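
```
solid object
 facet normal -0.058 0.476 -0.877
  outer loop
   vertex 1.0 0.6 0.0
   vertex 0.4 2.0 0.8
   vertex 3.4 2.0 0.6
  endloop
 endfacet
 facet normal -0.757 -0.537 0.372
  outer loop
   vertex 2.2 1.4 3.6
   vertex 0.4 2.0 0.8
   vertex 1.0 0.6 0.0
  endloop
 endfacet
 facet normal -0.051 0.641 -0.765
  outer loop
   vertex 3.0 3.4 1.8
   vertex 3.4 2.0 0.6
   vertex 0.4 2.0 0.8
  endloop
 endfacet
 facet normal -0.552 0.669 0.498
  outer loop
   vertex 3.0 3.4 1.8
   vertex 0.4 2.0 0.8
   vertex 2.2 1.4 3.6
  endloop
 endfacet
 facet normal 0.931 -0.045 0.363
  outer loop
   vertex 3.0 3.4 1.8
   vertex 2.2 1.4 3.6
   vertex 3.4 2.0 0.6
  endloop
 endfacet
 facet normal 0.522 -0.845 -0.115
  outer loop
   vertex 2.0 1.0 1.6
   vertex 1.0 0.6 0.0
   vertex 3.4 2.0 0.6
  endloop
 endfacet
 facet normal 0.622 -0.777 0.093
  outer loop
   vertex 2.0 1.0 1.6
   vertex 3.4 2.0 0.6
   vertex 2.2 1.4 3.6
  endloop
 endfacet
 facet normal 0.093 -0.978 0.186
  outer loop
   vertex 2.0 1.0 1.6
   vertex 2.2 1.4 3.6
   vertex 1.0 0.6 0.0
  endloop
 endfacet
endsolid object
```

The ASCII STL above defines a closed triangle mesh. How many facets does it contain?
8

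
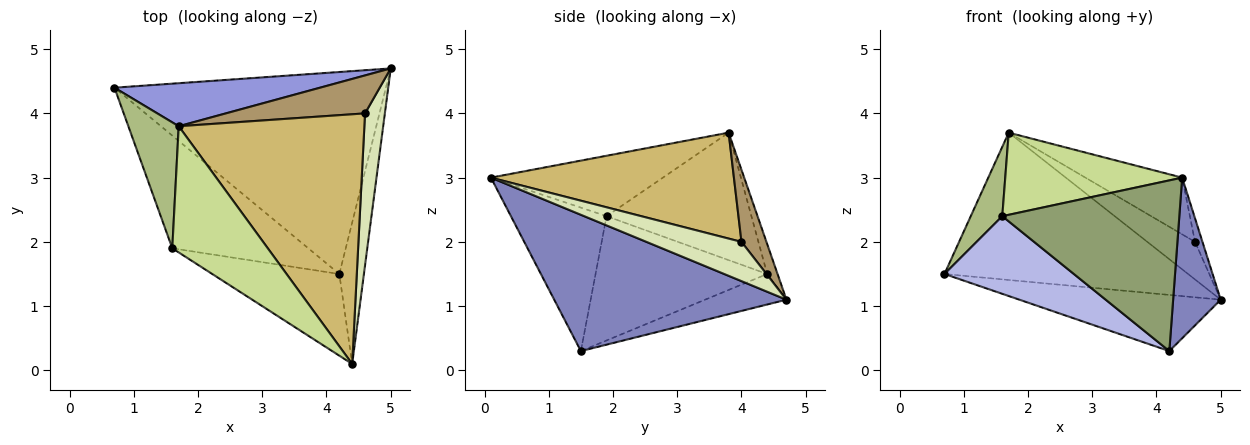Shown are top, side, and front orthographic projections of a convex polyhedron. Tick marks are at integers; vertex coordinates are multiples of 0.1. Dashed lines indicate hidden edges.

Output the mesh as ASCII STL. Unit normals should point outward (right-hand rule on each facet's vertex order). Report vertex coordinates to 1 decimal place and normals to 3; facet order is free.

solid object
 facet normal -0.108 0.266 -0.958
  outer loop
   vertex 4.2 1.5 0.3
   vertex 0.7 4.4 1.5
   vertex 5.0 4.7 1.1
  endloop
 endfacet
 facet normal 0.965 -0.198 -0.174
  outer loop
   vertex 4.2 1.5 0.3
   vertex 5.0 4.7 1.1
   vertex 4.4 0.1 3.0
  endloop
 endfacet
 facet normal -0.041 0.959 0.280
  outer loop
   vertex 1.7 3.8 3.7
   vertex 5.0 4.7 1.1
   vertex 0.7 4.4 1.5
  endloop
 endfacet
 facet normal -0.601 -0.453 -0.658
  outer loop
   vertex 1.6 1.9 2.4
   vertex 0.7 4.4 1.5
   vertex 4.2 1.5 0.3
  endloop
 endfacet
 facet normal -0.438 -0.811 -0.388
  outer loop
   vertex 1.6 1.9 2.4
   vertex 4.2 1.5 0.3
   vertex 4.4 0.1 3.0
  endloop
 endfacet
 facet normal -0.912 -0.198 0.360
  outer loop
   vertex 1.6 1.9 2.4
   vertex 1.7 3.8 3.7
   vertex 0.7 4.4 1.5
  endloop
 endfacet
 facet normal -0.468 -0.482 0.740
  outer loop
   vertex 1.6 1.9 2.4
   vertex 4.4 0.1 3.0
   vertex 1.7 3.8 3.7
  endloop
 endfacet
 facet normal 0.890 0.070 0.450
  outer loop
   vertex 4.6 4.0 2.0
   vertex 4.4 0.1 3.0
   vertex 5.0 4.7 1.1
  endloop
 endfacet
 facet normal 0.345 0.660 0.667
  outer loop
   vertex 4.6 4.0 2.0
   vertex 5.0 4.7 1.1
   vertex 1.7 3.8 3.7
  endloop
 endfacet
 facet normal 0.486 0.194 0.852
  outer loop
   vertex 4.6 4.0 2.0
   vertex 1.7 3.8 3.7
   vertex 4.4 0.1 3.0
  endloop
 endfacet
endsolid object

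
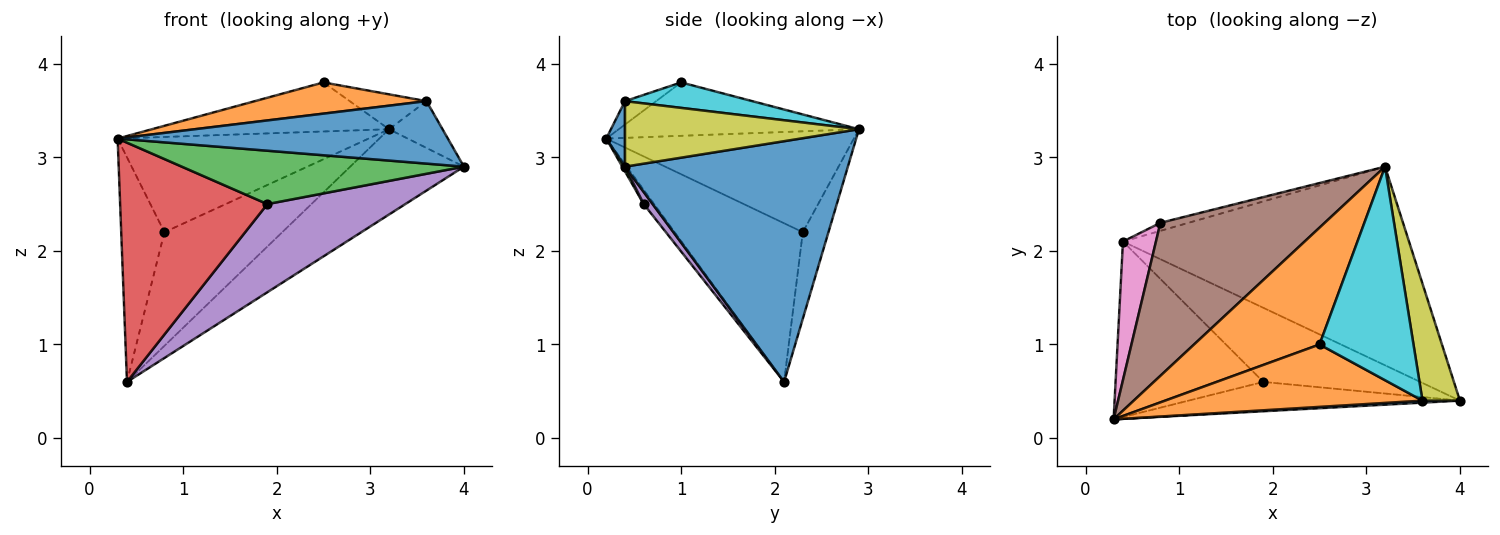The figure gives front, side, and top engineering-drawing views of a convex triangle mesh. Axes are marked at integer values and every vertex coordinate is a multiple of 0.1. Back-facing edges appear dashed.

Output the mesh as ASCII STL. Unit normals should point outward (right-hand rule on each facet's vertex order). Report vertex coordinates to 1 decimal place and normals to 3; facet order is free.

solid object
 facet normal 0.612 0.312 -0.727
  outer loop
   vertex 0.4 2.1 0.6
   vertex 3.2 2.9 3.3
   vertex 4.0 0.4 2.9
  endloop
 endfacet
 facet normal -0.365 0.360 0.858
  outer loop
   vertex 2.5 1.0 3.8
   vertex 3.2 2.9 3.3
   vertex 0.3 0.2 3.2
  endloop
 endfacet
 facet normal 0.008 -0.876 -0.482
  outer loop
   vertex 1.9 0.6 2.5
   vertex 4.0 0.4 2.9
   vertex 0.3 0.2 3.2
  endloop
 endfacet
 facet normal -0.057 -0.805 -0.590
  outer loop
   vertex 1.9 0.6 2.5
   vertex 0.3 0.2 3.2
   vertex 0.4 2.1 0.6
  endloop
 endfacet
 facet normal 0.050 -0.764 -0.643
  outer loop
   vertex 1.9 0.6 2.5
   vertex 0.4 2.1 0.6
   vertex 4.0 0.4 2.9
  endloop
 endfacet
 facet normal -0.462 0.469 0.753
  outer loop
   vertex 0.8 2.3 2.2
   vertex 0.3 0.2 3.2
   vertex 3.2 2.9 3.3
  endloop
 endfacet
 facet normal -0.930 0.313 0.193
  outer loop
   vertex 0.8 2.3 2.2
   vertex 0.4 2.1 0.6
   vertex 0.3 0.2 3.2
  endloop
 endfacet
 facet normal -0.212 0.975 -0.069
  outer loop
   vertex 0.8 2.3 2.2
   vertex 3.2 2.9 3.3
   vertex 0.4 2.1 0.6
  endloop
 endfacet
 facet normal 0.852 0.195 0.487
  outer loop
   vertex 3.6 0.4 3.6
   vertex 4.0 0.4 2.9
   vertex 3.2 2.9 3.3
  endloop
 endfacet
 facet normal 0.258 0.156 0.953
  outer loop
   vertex 3.6 0.4 3.6
   vertex 3.2 2.9 3.3
   vertex 2.5 1.0 3.8
  endloop
 endfacet
 facet normal 0.057 -0.998 0.032
  outer loop
   vertex 3.6 0.4 3.6
   vertex 0.3 0.2 3.2
   vertex 4.0 0.4 2.9
  endloop
 endfacet
 facet normal -0.081 -0.446 0.891
  outer loop
   vertex 3.6 0.4 3.6
   vertex 2.5 1.0 3.8
   vertex 0.3 0.2 3.2
  endloop
 endfacet
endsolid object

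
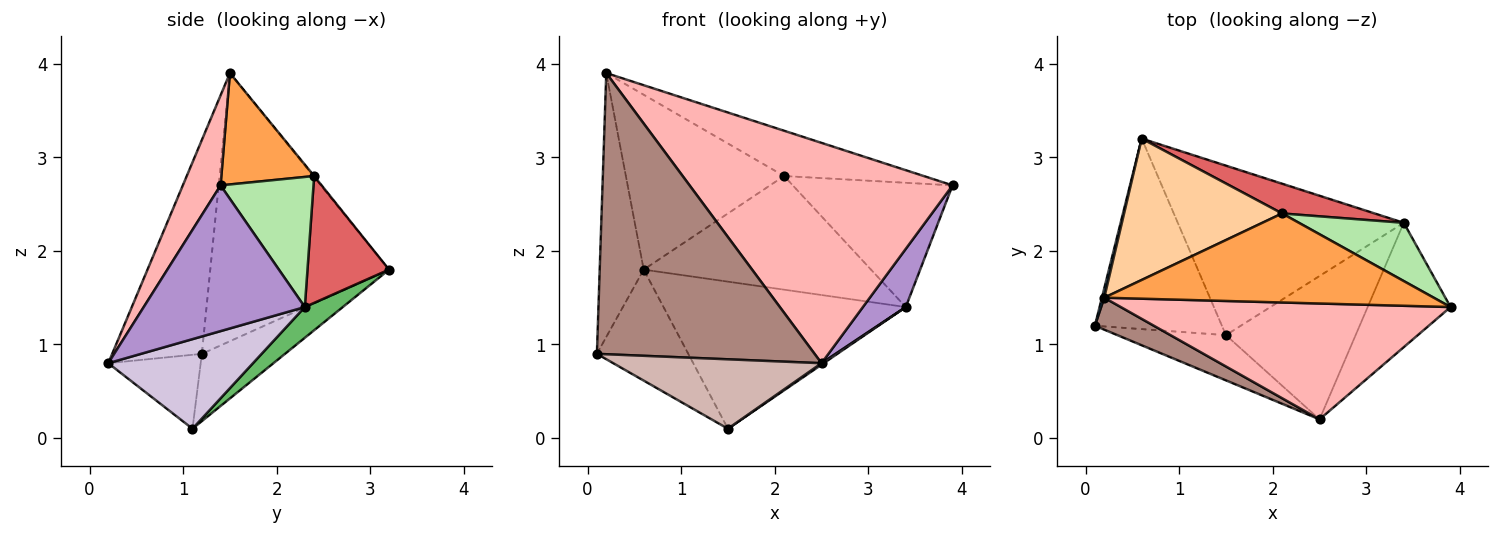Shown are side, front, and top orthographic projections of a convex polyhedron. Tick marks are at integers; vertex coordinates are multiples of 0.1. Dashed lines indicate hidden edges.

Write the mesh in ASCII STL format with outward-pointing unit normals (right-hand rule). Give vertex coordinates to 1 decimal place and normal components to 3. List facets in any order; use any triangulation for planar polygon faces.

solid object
 facet normal -0.971 0.239 0.008
  outer loop
   vertex 0.2 1.5 3.9
   vertex 0.6 3.2 1.8
   vertex 0.1 1.2 0.9
  endloop
 endfacet
 facet normal -0.416 0.458 -0.786
  outer loop
   vertex 1.5 1.1 0.1
   vertex 0.1 1.2 0.9
   vertex 0.6 3.2 1.8
  endloop
 endfacet
 facet normal 0.289 0.434 0.853
  outer loop
   vertex 2.1 2.4 2.8
   vertex 0.2 1.5 3.9
   vertex 3.9 1.4 2.7
  endloop
 endfacet
 facet normal -0.004 0.778 0.629
  outer loop
   vertex 2.1 2.4 2.8
   vertex 0.6 3.2 1.8
   vertex 0.2 1.5 3.9
  endloop
 endfacet
 facet normal 0.102 0.652 -0.751
  outer loop
   vertex 3.4 2.3 1.4
   vertex 1.5 1.1 0.1
   vertex 0.6 3.2 1.8
  endloop
 endfacet
 facet normal 0.466 0.801 0.375
  outer loop
   vertex 3.4 2.3 1.4
   vertex 2.1 2.4 2.8
   vertex 3.9 1.4 2.7
  endloop
 endfacet
 facet normal 0.328 0.914 0.239
  outer loop
   vertex 3.4 2.3 1.4
   vertex 0.6 3.2 1.8
   vertex 2.1 2.4 2.8
  endloop
 endfacet
 facet normal 0.126 -0.878 0.462
  outer loop
   vertex 2.5 0.2 0.8
   vertex 3.9 1.4 2.7
   vertex 0.2 1.5 3.9
  endloop
 endfacet
 facet normal 0.847 -0.225 -0.482
  outer loop
   vertex 2.5 0.2 0.8
   vertex 3.4 2.3 1.4
   vertex 3.9 1.4 2.7
  endloop
 endfacet
 facet normal 0.568 -0.008 -0.823
  outer loop
   vertex 2.5 0.2 0.8
   vertex 1.5 1.1 0.1
   vertex 3.4 2.3 1.4
  endloop
 endfacet
 facet normal -0.379 -0.920 0.105
  outer loop
   vertex 2.5 0.2 0.8
   vertex 0.2 1.5 3.9
   vertex 0.1 1.2 0.9
  endloop
 endfacet
 facet normal -0.349 -0.785 -0.512
  outer loop
   vertex 2.5 0.2 0.8
   vertex 0.1 1.2 0.9
   vertex 1.5 1.1 0.1
  endloop
 endfacet
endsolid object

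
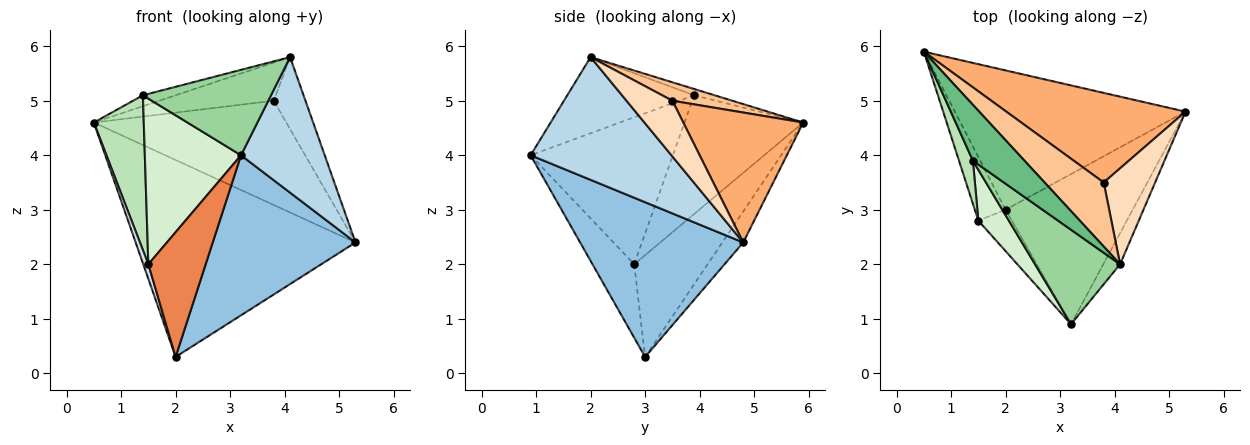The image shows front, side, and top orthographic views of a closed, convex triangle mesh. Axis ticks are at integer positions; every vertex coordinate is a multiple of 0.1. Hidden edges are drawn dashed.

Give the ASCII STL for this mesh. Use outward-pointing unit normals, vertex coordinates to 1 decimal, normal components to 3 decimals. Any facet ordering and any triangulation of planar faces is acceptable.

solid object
 facet normal -0.077 0.814 -0.576
  outer loop
   vertex 2.0 3.0 0.3
   vertex 0.5 5.9 4.6
   vertex 5.3 4.8 2.4
  endloop
 endfacet
 facet normal 0.640 -0.560 -0.526
  outer loop
   vertex 2.0 3.0 0.3
   vertex 5.3 4.8 2.4
   vertex 3.2 0.9 4.0
  endloop
 endfacet
 facet normal 0.854 -0.508 -0.117
  outer loop
   vertex 4.1 2.0 5.8
   vertex 3.2 0.9 4.0
   vertex 5.3 4.8 2.4
  endloop
 endfacet
 facet normal -0.955 -0.066 -0.289
  outer loop
   vertex 1.5 2.8 2.0
   vertex 0.5 5.9 4.6
   vertex 2.0 3.0 0.3
  endloop
 endfacet
 facet normal -0.568 -0.781 -0.259
  outer loop
   vertex 1.5 2.8 2.0
   vertex 2.0 3.0 0.3
   vertex 3.2 0.9 4.0
  endloop
 endfacet
 facet normal 0.427 0.686 0.589
  outer loop
   vertex 3.8 3.5 5.0
   vertex 5.3 4.8 2.4
   vertex 0.5 5.9 4.6
  endloop
 endfacet
 facet normal 0.259 0.494 0.830
  outer loop
   vertex 3.8 3.5 5.0
   vertex 0.5 5.9 4.6
   vertex 4.1 2.0 5.8
  endloop
 endfacet
 facet normal 0.655 0.453 0.605
  outer loop
   vertex 3.8 3.5 5.0
   vertex 4.1 2.0 5.8
   vertex 5.3 4.8 2.4
  endloop
 endfacet
 facet normal -0.119 0.190 0.975
  outer loop
   vertex 1.4 3.9 5.1
   vertex 4.1 2.0 5.8
   vertex 0.5 5.9 4.6
  endloop
 endfacet
 facet normal -0.553 -0.559 0.618
  outer loop
   vertex 1.4 3.9 5.1
   vertex 3.2 0.9 4.0
   vertex 4.1 2.0 5.8
  endloop
 endfacet
 facet normal -0.916 -0.386 0.107
  outer loop
   vertex 1.4 3.9 5.1
   vertex 0.5 5.9 4.6
   vertex 1.5 2.8 2.0
  endloop
 endfacet
 facet normal -0.816 -0.552 0.170
  outer loop
   vertex 1.4 3.9 5.1
   vertex 1.5 2.8 2.0
   vertex 3.2 0.9 4.0
  endloop
 endfacet
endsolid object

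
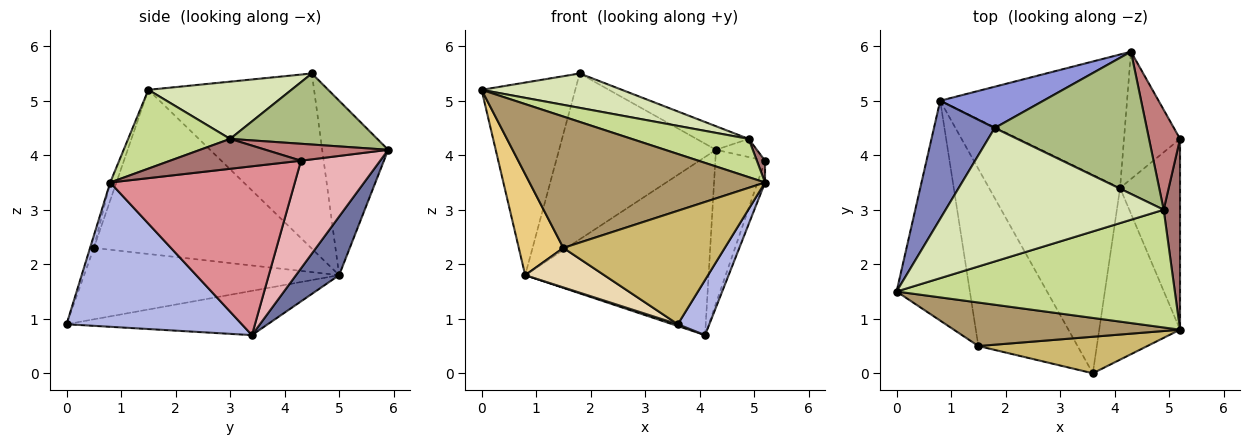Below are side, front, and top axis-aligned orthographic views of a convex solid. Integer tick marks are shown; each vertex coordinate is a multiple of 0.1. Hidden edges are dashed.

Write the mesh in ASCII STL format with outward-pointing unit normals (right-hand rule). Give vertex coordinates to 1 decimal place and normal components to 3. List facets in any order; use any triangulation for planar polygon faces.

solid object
 facet normal 0.185 0.787 -0.589
  outer loop
   vertex 0.8 5.0 1.8
   vertex 4.3 5.9 4.1
   vertex 4.1 3.4 0.7
  endloop
 endfacet
 facet normal -0.833 0.471 0.289
  outer loop
   vertex 1.8 4.5 5.5
   vertex 0.8 5.0 1.8
   vertex 0.0 1.5 5.2
  endloop
 endfacet
 facet normal -0.378 0.898 0.224
  outer loop
   vertex 1.8 4.5 5.5
   vertex 4.3 5.9 4.1
   vertex 0.8 5.0 1.8
  endloop
 endfacet
 facet normal 0.862 -0.155 -0.483
  outer loop
   vertex 3.6 0.0 0.9
   vertex 4.1 3.4 0.7
   vertex 5.2 0.8 3.5
  endloop
 endfacet
 facet normal -0.320 -0.009 -0.947
  outer loop
   vertex 3.6 0.0 0.9
   vertex 0.8 5.0 1.8
   vertex 4.1 3.4 0.7
  endloop
 endfacet
 facet normal 0.419 0.148 0.896
  outer loop
   vertex 4.9 3.0 4.3
   vertex 4.3 5.9 4.1
   vertex 1.8 4.5 5.5
  endloop
 endfacet
 facet normal 0.260 -0.298 0.918
  outer loop
   vertex 4.9 3.0 4.3
   vertex 0.0 1.5 5.2
   vertex 5.2 0.8 3.5
  endloop
 endfacet
 facet normal 0.246 -0.242 0.939
  outer loop
   vertex 4.9 3.0 4.3
   vertex 1.8 4.5 5.5
   vertex 0.0 1.5 5.2
  endloop
 endfacet
 facet normal -0.025 -0.949 0.314
  outer loop
   vertex 1.5 0.5 2.3
   vertex 5.2 0.8 3.5
   vertex 0.0 1.5 5.2
  endloop
 endfacet
 facet normal -0.022 -0.952 0.306
  outer loop
   vertex 1.5 0.5 2.3
   vertex 3.6 0.0 0.9
   vertex 5.2 0.8 3.5
  endloop
 endfacet
 facet normal -0.898 -0.184 -0.401
  outer loop
   vertex 1.5 0.5 2.3
   vertex 0.0 1.5 5.2
   vertex 0.8 5.0 1.8
  endloop
 endfacet
 facet normal -0.575 -0.178 -0.799
  outer loop
   vertex 1.5 0.5 2.3
   vertex 0.8 5.0 1.8
   vertex 3.6 0.0 0.9
  endloop
 endfacet
 facet normal 0.876 -0.055 0.479
  outer loop
   vertex 5.2 4.3 3.9
   vertex 4.9 3.0 4.3
   vertex 5.2 0.8 3.5
  endloop
 endfacet
 facet normal 0.473 0.158 0.867
  outer loop
   vertex 5.2 4.3 3.9
   vertex 4.3 5.9 4.1
   vertex 4.9 3.0 4.3
  endloop
 endfacet
 facet normal 0.942 0.038 -0.334
  outer loop
   vertex 5.2 4.3 3.9
   vertex 5.2 0.8 3.5
   vertex 4.1 3.4 0.7
  endloop
 endfacet
 facet normal 0.775 0.486 -0.403
  outer loop
   vertex 5.2 4.3 3.9
   vertex 4.1 3.4 0.7
   vertex 4.3 5.9 4.1
  endloop
 endfacet
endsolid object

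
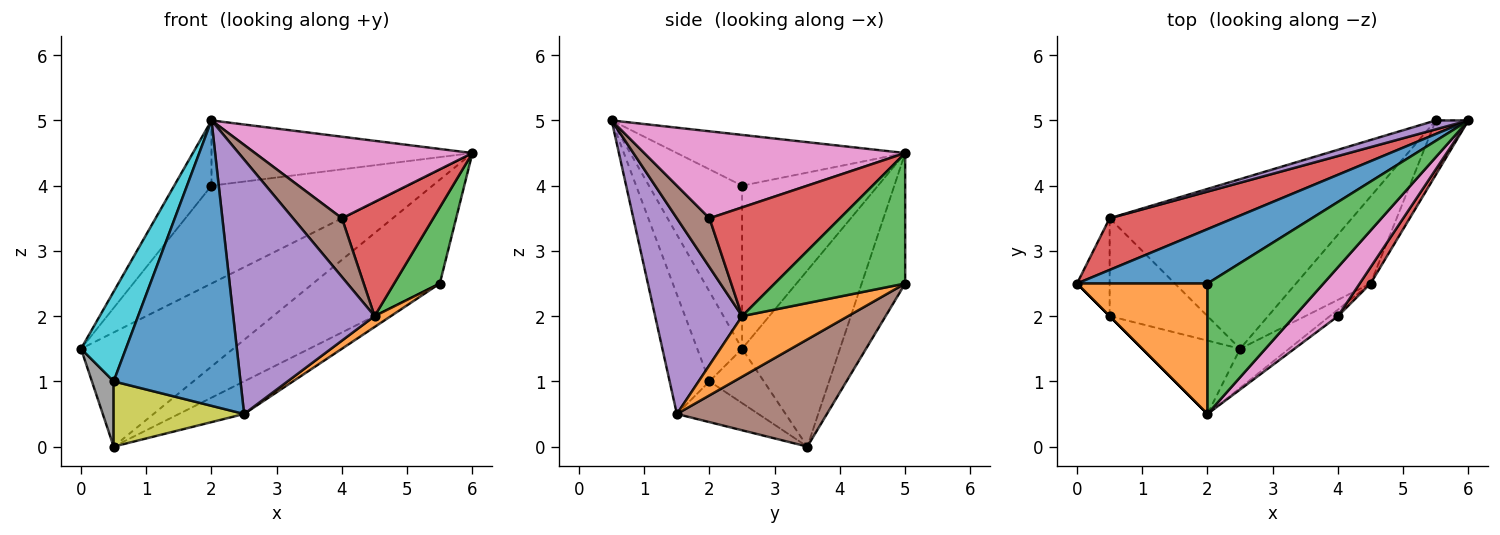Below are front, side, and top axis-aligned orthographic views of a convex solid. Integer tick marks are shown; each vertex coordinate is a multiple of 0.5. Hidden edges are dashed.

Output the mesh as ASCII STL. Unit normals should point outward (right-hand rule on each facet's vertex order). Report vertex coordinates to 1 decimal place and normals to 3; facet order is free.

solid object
 facet normal -0.519 0.747 0.415
  outer loop
   vertex 2.0 2.5 4.0
   vertex 6.0 5.0 4.5
   vertex 0.0 2.5 1.5
  endloop
 endfacet
 facet normal -0.745 0.298 0.596
  outer loop
   vertex 2.0 2.5 4.0
   vertex 0.0 2.5 1.5
   vertex 2.0 0.5 5.0
  endloop
 endfacet
 facet normal -0.364 0.416 0.833
  outer loop
   vertex 2.0 2.5 4.0
   vertex 2.0 0.5 5.0
   vertex 6.0 5.0 4.5
  endloop
 endfacet
 facet normal -0.505 0.786 0.356
  outer loop
   vertex 0.5 3.5 0.0
   vertex 0.0 2.5 1.5
   vertex 6.0 5.0 4.5
  endloop
 endfacet
 facet normal -0.323 0.943 0.081
  outer loop
   vertex 0.5 3.5 0.0
   vertex 6.0 5.0 4.5
   vertex 5.5 5.0 2.5
  endloop
 endfacet
 facet normal 0.398 0.173 -0.901
  outer loop
   vertex 0.5 3.5 0.0
   vertex 5.5 5.0 2.5
   vertex 2.5 1.5 0.5
  endloop
 endfacet
 facet normal 0.717 -0.598 0.359
  outer loop
   vertex 4.0 2.0 3.5
   vertex 6.0 5.0 4.5
   vertex 2.0 0.5 5.0
  endloop
 endfacet
 facet normal -0.811 -0.324 -0.487
  outer loop
   vertex 0.5 2.0 1.0
   vertex 0.0 2.5 1.5
   vertex 0.5 3.5 0.0
  endloop
 endfacet
 facet normal -0.328 -0.524 -0.786
  outer loop
   vertex 0.5 2.0 1.0
   vertex 0.5 3.5 0.0
   vertex 2.5 1.5 0.5
  endloop
 endfacet
 facet normal -0.707 -0.707 0.000
  outer loop
   vertex 0.5 2.0 1.0
   vertex 2.0 0.5 5.0
   vertex 0.0 2.5 1.5
  endloop
 endfacet
 facet normal -0.291 -0.927 -0.238
  outer loop
   vertex 0.5 2.0 1.0
   vertex 2.5 1.5 0.5
   vertex 2.0 0.5 5.0
  endloop
 endfacet
 facet normal 0.628 -0.097 -0.772
  outer loop
   vertex 4.5 2.5 2.0
   vertex 2.5 1.5 0.5
   vertex 5.5 5.0 2.5
  endloop
 endfacet
 facet normal 0.919 -0.322 -0.230
  outer loop
   vertex 4.5 2.5 2.0
   vertex 5.5 5.0 2.5
   vertex 6.0 5.0 4.5
  endloop
 endfacet
 facet normal 0.816 -0.572 0.082
  outer loop
   vertex 4.5 2.5 2.0
   vertex 6.0 5.0 4.5
   vertex 4.0 2.0 3.5
  endloop
 endfacet
 facet normal 0.520 -0.844 -0.130
  outer loop
   vertex 4.5 2.5 2.0
   vertex 2.0 0.5 5.0
   vertex 2.5 1.5 0.5
  endloop
 endfacet
 facet normal 0.552 -0.829 -0.092
  outer loop
   vertex 4.5 2.5 2.0
   vertex 4.0 2.0 3.5
   vertex 2.0 0.5 5.0
  endloop
 endfacet
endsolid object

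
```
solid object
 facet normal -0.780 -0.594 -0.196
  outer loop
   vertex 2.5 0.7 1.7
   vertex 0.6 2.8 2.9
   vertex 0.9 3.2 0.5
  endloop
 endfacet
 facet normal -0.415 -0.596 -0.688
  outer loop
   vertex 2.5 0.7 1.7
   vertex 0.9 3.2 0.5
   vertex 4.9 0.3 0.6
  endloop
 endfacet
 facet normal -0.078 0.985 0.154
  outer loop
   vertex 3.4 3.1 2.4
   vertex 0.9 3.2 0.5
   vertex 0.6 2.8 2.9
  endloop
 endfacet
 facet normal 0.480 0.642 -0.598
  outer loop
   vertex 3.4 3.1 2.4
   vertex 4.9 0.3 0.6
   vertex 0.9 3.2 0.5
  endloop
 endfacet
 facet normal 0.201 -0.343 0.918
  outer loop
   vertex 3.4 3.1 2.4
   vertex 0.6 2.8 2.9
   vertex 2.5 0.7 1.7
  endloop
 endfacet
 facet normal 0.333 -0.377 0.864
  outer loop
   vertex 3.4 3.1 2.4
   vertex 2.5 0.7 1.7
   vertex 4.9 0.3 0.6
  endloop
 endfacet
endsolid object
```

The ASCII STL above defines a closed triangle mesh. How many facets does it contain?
6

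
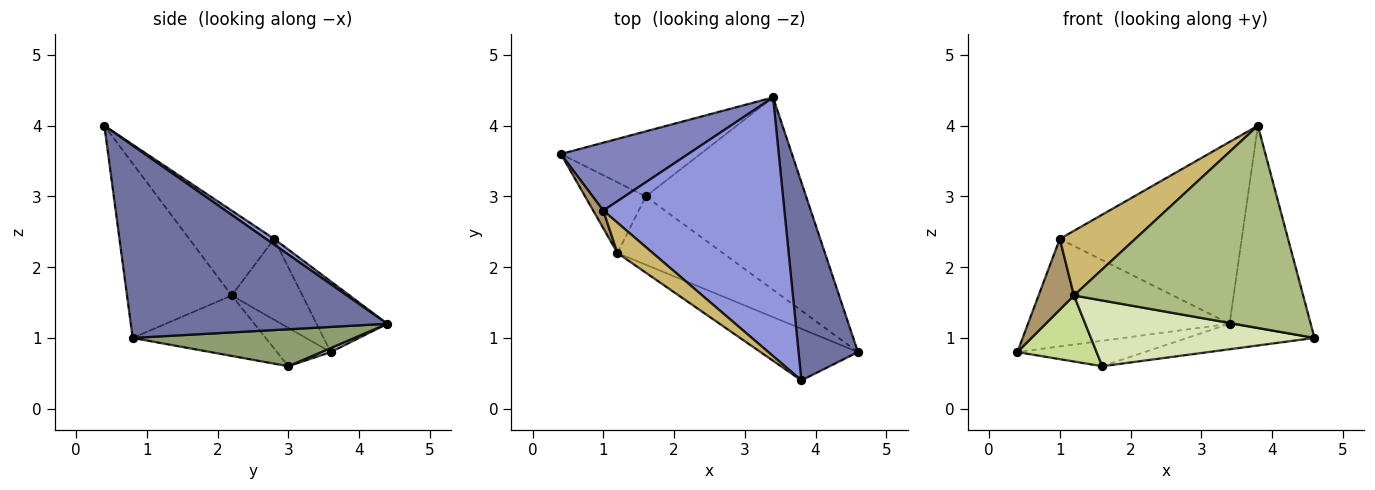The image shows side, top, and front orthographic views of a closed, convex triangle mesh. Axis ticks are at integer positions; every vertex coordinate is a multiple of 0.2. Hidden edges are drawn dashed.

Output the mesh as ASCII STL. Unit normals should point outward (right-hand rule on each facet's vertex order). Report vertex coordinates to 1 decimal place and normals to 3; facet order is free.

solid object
 facet normal 0.915 0.289 0.282
  outer loop
   vertex 3.8 0.4 4.0
   vertex 4.6 0.8 1.0
   vertex 3.4 4.4 1.2
  endloop
 endfacet
 facet normal -0.284 0.811 0.512
  outer loop
   vertex 1.0 2.8 2.4
   vertex 3.4 4.4 1.2
   vertex 0.4 3.6 0.8
  endloop
 endfacet
 facet normal 0.026 0.575 0.818
  outer loop
   vertex 1.0 2.8 2.4
   vertex 3.8 0.4 4.0
   vertex 3.4 4.4 1.2
  endloop
 endfacet
 facet normal 0.027 0.364 -0.931
  outer loop
   vertex 1.6 3.0 0.6
   vertex 0.4 3.6 0.8
   vertex 3.4 4.4 1.2
  endloop
 endfacet
 facet normal 0.223 0.128 -0.966
  outer loop
   vertex 1.6 3.0 0.6
   vertex 3.4 4.4 1.2
   vertex 4.6 0.8 1.0
  endloop
 endfacet
 facet normal -0.405 -0.886 -0.226
  outer loop
   vertex 1.2 2.2 1.6
   vertex 4.6 0.8 1.0
   vertex 3.8 0.4 4.0
  endloop
 endfacet
 facet normal -0.420 -0.619 -0.663
  outer loop
   vertex 1.2 2.2 1.6
   vertex 0.4 3.6 0.8
   vertex 1.6 3.0 0.6
  endloop
 endfacet
 facet normal -0.382 -0.641 -0.666
  outer loop
   vertex 1.2 2.2 1.6
   vertex 1.6 3.0 0.6
   vertex 4.6 0.8 1.0
  endloop
 endfacet
 facet normal -0.889 -0.444 0.111
  outer loop
   vertex 1.2 2.2 1.6
   vertex 1.0 2.8 2.4
   vertex 0.4 3.6 0.8
  endloop
 endfacet
 facet normal -0.714 -0.634 0.297
  outer loop
   vertex 1.2 2.2 1.6
   vertex 3.8 0.4 4.0
   vertex 1.0 2.8 2.4
  endloop
 endfacet
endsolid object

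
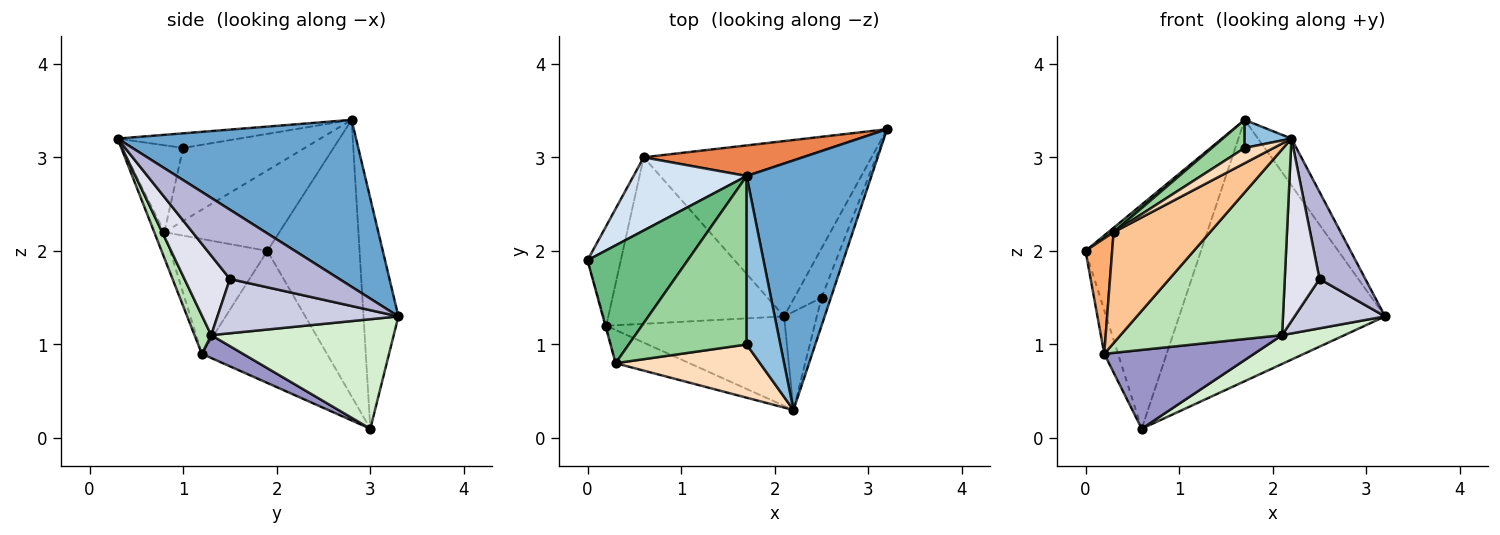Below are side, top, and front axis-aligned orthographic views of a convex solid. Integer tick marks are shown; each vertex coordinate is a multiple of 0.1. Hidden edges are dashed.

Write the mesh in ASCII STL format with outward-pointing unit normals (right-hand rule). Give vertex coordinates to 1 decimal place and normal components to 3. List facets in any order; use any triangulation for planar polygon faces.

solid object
 facet normal 0.796 0.112 0.595
  outer loop
   vertex 1.7 2.8 3.4
   vertex 2.2 0.3 3.2
   vertex 3.2 3.3 1.3
  endloop
 endfacet
 facet normal -0.393 -0.151 0.907
  outer loop
   vertex 1.7 1.0 3.1
   vertex 2.2 0.3 3.2
   vertex 1.7 2.8 3.4
  endloop
 endfacet
 facet normal -0.964 0.106 -0.243
  outer loop
   vertex 0.6 3.0 0.1
   vertex 0.2 1.2 0.9
   vertex 0.0 1.9 2.0
  endloop
 endfacet
 facet normal -0.605 0.757 0.247
  outer loop
   vertex 0.6 3.0 0.1
   vertex 0.0 1.9 2.0
   vertex 1.7 2.8 3.4
  endloop
 endfacet
 facet normal -0.166 0.979 0.115
  outer loop
   vertex 0.6 3.0 0.1
   vertex 1.7 2.8 3.4
   vertex 3.2 3.3 1.3
  endloop
 endfacet
 facet normal -0.964 -0.264 -0.007
  outer loop
   vertex 0.3 0.8 2.2
   vertex 0.0 1.9 2.0
   vertex 0.2 1.2 0.9
  endloop
 endfacet
 facet normal -0.101 -0.953 -0.286
  outer loop
   vertex 0.3 0.8 2.2
   vertex 0.2 1.2 0.9
   vertex 2.2 0.3 3.2
  endloop
 endfacet
 facet normal -0.501 -0.239 0.832
  outer loop
   vertex 0.3 0.8 2.2
   vertex 2.2 0.3 3.2
   vertex 1.7 1.0 3.1
  endloop
 endfacet
 facet normal -0.626 -0.029 0.779
  outer loop
   vertex 0.3 0.8 2.2
   vertex 1.7 2.8 3.4
   vertex 0.0 1.9 2.0
  endloop
 endfacet
 facet normal -0.521 -0.140 0.842
  outer loop
   vertex 0.3 0.8 2.2
   vertex 1.7 1.0 3.1
   vertex 1.7 2.8 3.4
  endloop
 endfacet
 facet normal 0.093 -0.897 -0.432
  outer loop
   vertex 2.1 1.3 1.1
   vertex 2.2 0.3 3.2
   vertex 0.2 1.2 0.9
  endloop
 endfacet
 facet normal 0.428 -0.146 -0.892
  outer loop
   vertex 2.1 1.3 1.1
   vertex 0.6 3.0 0.1
   vertex 3.2 3.3 1.3
  endloop
 endfacet
 facet normal 0.117 -0.425 -0.898
  outer loop
   vertex 2.1 1.3 1.1
   vertex 0.2 1.2 0.9
   vertex 0.6 3.0 0.1
  endloop
 endfacet
 facet normal 0.915 -0.383 -0.124
  outer loop
   vertex 2.5 1.5 1.7
   vertex 3.2 3.3 1.3
   vertex 2.2 0.3 3.2
  endloop
 endfacet
 facet normal 0.816 -0.408 -0.408
  outer loop
   vertex 2.5 1.5 1.7
   vertex 2.1 1.3 1.1
   vertex 3.2 3.3 1.3
  endloop
 endfacet
 facet normal 0.755 -0.577 -0.311
  outer loop
   vertex 2.5 1.5 1.7
   vertex 2.2 0.3 3.2
   vertex 2.1 1.3 1.1
  endloop
 endfacet
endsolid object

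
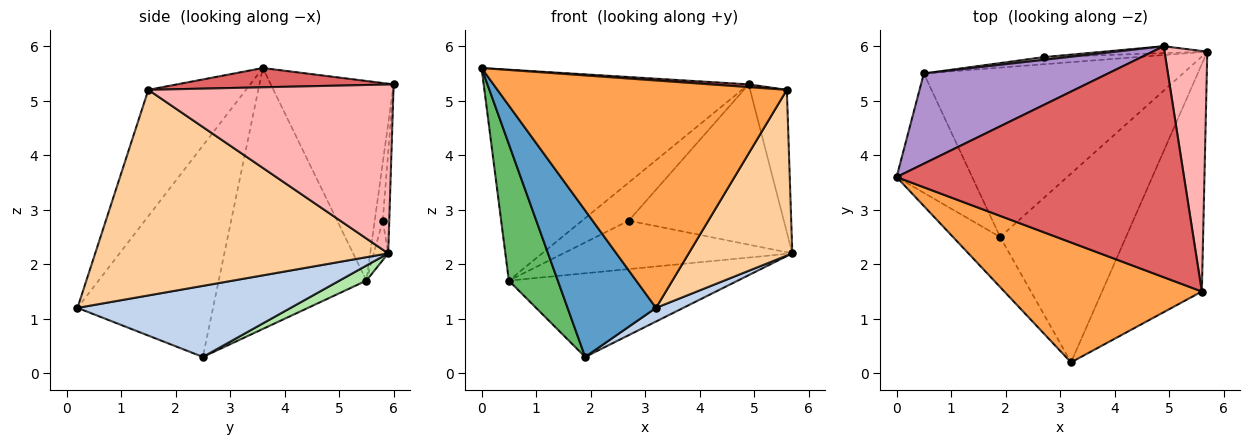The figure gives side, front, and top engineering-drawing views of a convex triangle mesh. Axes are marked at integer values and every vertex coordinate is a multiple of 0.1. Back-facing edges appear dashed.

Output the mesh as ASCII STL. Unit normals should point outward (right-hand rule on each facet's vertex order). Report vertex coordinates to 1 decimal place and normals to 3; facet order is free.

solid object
 facet normal -0.823 -0.537 -0.184
  outer loop
   vertex 1.9 2.5 0.3
   vertex 3.2 0.2 1.2
   vertex 0.0 3.6 5.6
  endloop
 endfacet
 facet normal 0.491 -0.063 -0.869
  outer loop
   vertex 1.9 2.5 0.3
   vertex 5.7 5.9 2.2
   vertex 3.2 0.2 1.2
  endloop
 endfacet
 facet normal -0.286 -0.848 0.447
  outer loop
   vertex 5.6 1.5 5.2
   vertex 0.0 3.6 5.6
   vertex 3.2 0.2 1.2
  endloop
 endfacet
 facet normal 0.857 -0.303 -0.416
  outer loop
   vertex 5.6 1.5 5.2
   vertex 3.2 0.2 1.2
   vertex 5.7 5.9 2.2
  endloop
 endfacet
 facet normal -0.915 -0.303 -0.265
  outer loop
   vertex 0.5 5.5 1.7
   vertex 1.9 2.5 0.3
   vertex 0.0 3.6 5.6
  endloop
 endfacet
 facet normal 0.052 0.442 -0.895
  outer loop
   vertex 0.5 5.5 1.7
   vertex 5.7 5.9 2.2
   vertex 1.9 2.5 0.3
  endloop
 endfacet
 facet normal 0.067 -0.012 0.998
  outer loop
   vertex 4.9 6.0 5.3
   vertex 0.0 3.6 5.6
   vertex 5.6 1.5 5.2
  endloop
 endfacet
 facet normal 0.959 0.144 0.243
  outer loop
   vertex 4.9 6.0 5.3
   vertex 5.6 1.5 5.2
   vertex 5.7 5.9 2.2
  endloop
 endfacet
 facet normal -0.392 0.846 0.362
  outer loop
   vertex 4.9 6.0 5.3
   vertex 0.5 5.5 1.7
   vertex 0.0 3.6 5.6
  endloop
 endfacet
 facet normal -0.062 0.987 -0.145
  outer loop
   vertex 2.7 5.8 2.8
   vertex 5.7 5.9 2.2
   vertex 0.5 5.5 1.7
  endloop
 endfacet
 facet normal -0.042 0.998 -0.043
  outer loop
   vertex 2.7 5.8 2.8
   vertex 4.9 6.0 5.3
   vertex 5.7 5.9 2.2
  endloop
 endfacet
 facet normal -0.169 0.983 0.070
  outer loop
   vertex 2.7 5.8 2.8
   vertex 0.5 5.5 1.7
   vertex 4.9 6.0 5.3
  endloop
 endfacet
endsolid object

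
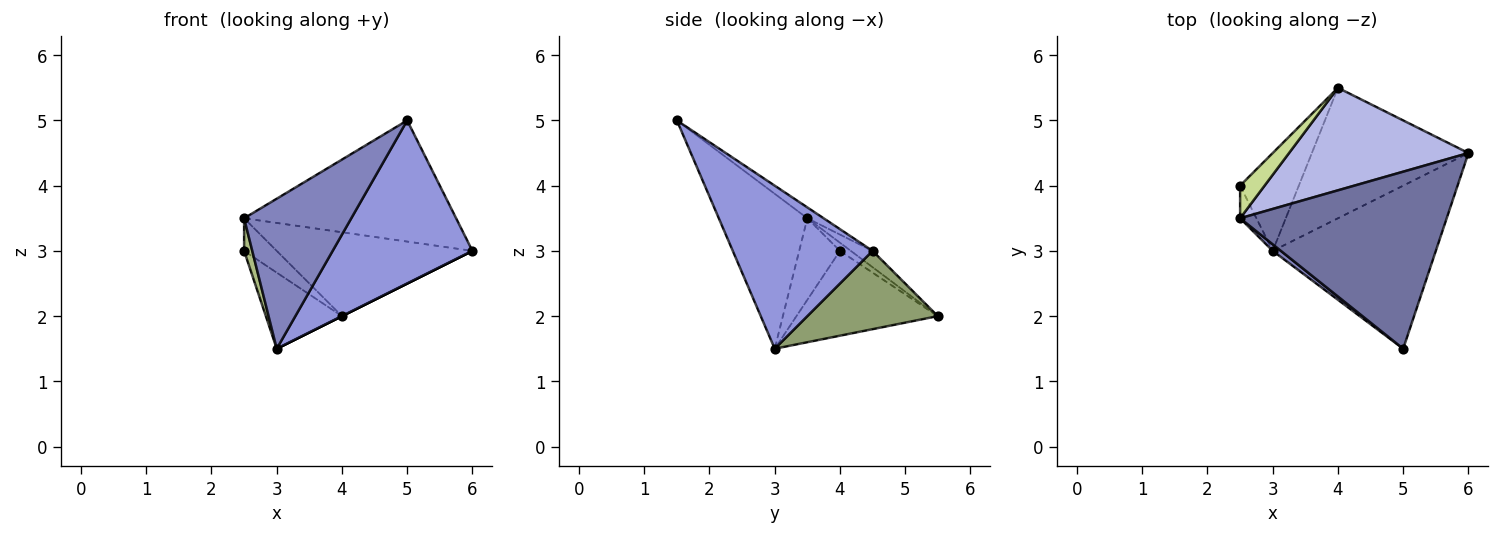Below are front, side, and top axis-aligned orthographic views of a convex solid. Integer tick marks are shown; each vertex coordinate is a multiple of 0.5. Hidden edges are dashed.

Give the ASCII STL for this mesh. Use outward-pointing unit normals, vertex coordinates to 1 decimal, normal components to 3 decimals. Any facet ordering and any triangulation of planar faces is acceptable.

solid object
 facet normal -0.043 0.564 0.825
  outer loop
   vertex 5.0 1.5 5.0
   vertex 6.0 4.5 3.0
   vertex 2.5 3.5 3.5
  endloop
 endfacet
 facet normal -0.637 -0.771 0.034
  outer loop
   vertex 3.0 3.0 1.5
   vertex 5.0 1.5 5.0
   vertex 2.5 3.5 3.5
  endloop
 endfacet
 facet normal 0.577 -0.577 -0.577
  outer loop
   vertex 3.0 3.0 1.5
   vertex 6.0 4.5 3.0
   vertex 5.0 1.5 5.0
  endloop
 endfacet
 facet normal -0.070 0.632 0.772
  outer loop
   vertex 4.0 5.5 2.0
   vertex 2.5 3.5 3.5
   vertex 6.0 4.5 3.0
  endloop
 endfacet
 facet normal 0.447 0.000 -0.894
  outer loop
   vertex 4.0 5.5 2.0
   vertex 6.0 4.5 3.0
   vertex 3.0 3.0 1.5
  endloop
 endfacet
 facet normal -0.962 -0.192 -0.192
  outer loop
   vertex 2.5 4.0 3.0
   vertex 3.0 3.0 1.5
   vertex 2.5 3.5 3.5
  endloop
 endfacet
 facet normal -0.229 0.688 0.688
  outer loop
   vertex 2.5 4.0 3.0
   vertex 2.5 3.5 3.5
   vertex 4.0 5.5 2.0
  endloop
 endfacet
 facet normal -0.752 0.405 -0.520
  outer loop
   vertex 2.5 4.0 3.0
   vertex 4.0 5.5 2.0
   vertex 3.0 3.0 1.5
  endloop
 endfacet
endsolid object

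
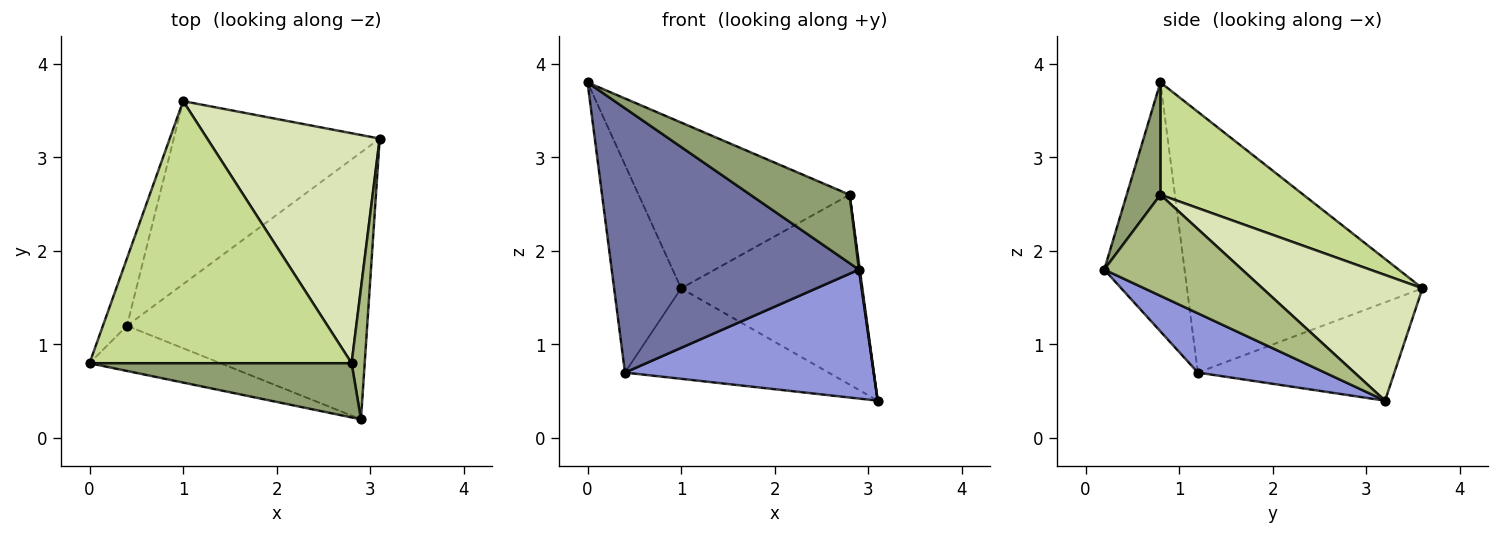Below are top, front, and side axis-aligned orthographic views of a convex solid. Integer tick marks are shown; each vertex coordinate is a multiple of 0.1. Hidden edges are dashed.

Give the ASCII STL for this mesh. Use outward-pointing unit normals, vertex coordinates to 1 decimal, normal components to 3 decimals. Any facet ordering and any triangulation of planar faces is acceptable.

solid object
 facet normal -0.305 -0.939 -0.160
  outer loop
   vertex 0.4 1.2 0.7
   vertex 2.9 0.2 1.8
   vertex 0.0 0.8 3.8
  endloop
 endfacet
 facet normal -0.958 0.273 -0.088
  outer loop
   vertex 0.4 1.2 0.7
   vertex 0.0 0.8 3.8
   vertex 1.0 3.6 1.6
  endloop
 endfacet
 facet normal 0.217 -0.425 -0.879
  outer loop
   vertex 0.4 1.2 0.7
   vertex 3.1 3.2 0.4
   vertex 2.9 0.2 1.8
  endloop
 endfacet
 facet normal -0.393 0.407 -0.824
  outer loop
   vertex 0.4 1.2 0.7
   vertex 1.0 3.6 1.6
   vertex 3.1 3.2 0.4
  endloop
 endfacet
 facet normal 0.257 -0.757 0.600
  outer loop
   vertex 2.8 0.8 2.6
   vertex 0.0 0.8 3.8
   vertex 2.9 0.2 1.8
  endloop
 endfacet
 facet normal 0.992 -0.006 0.129
  outer loop
   vertex 2.8 0.8 2.6
   vertex 2.9 0.2 1.8
   vertex 3.1 3.2 0.4
  endloop
 endfacet
 facet normal 0.341 0.503 0.795
  outer loop
   vertex 2.8 0.8 2.6
   vertex 1.0 3.6 1.6
   vertex 0.0 0.8 3.8
  endloop
 endfacet
 facet normal 0.490 0.555 0.672
  outer loop
   vertex 2.8 0.8 2.6
   vertex 3.1 3.2 0.4
   vertex 1.0 3.6 1.6
  endloop
 endfacet
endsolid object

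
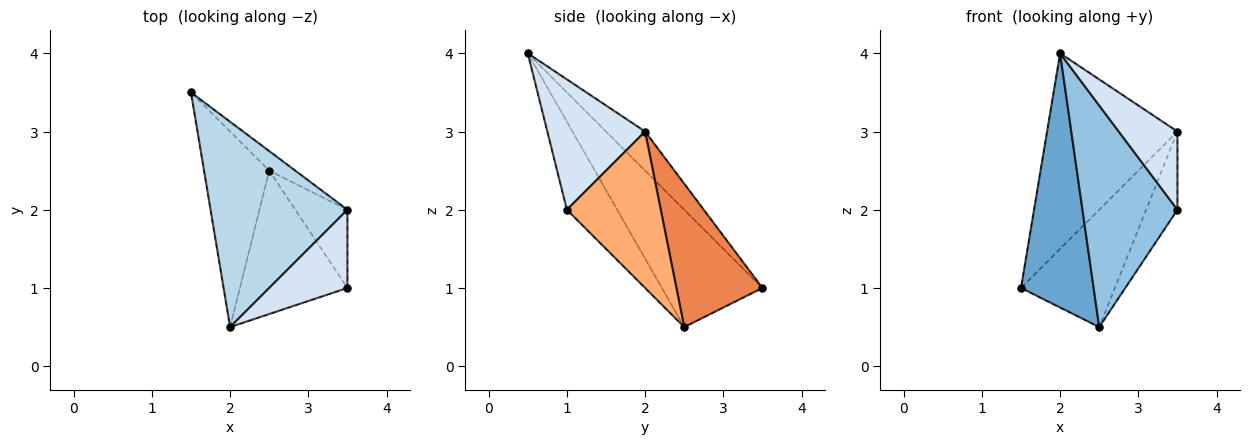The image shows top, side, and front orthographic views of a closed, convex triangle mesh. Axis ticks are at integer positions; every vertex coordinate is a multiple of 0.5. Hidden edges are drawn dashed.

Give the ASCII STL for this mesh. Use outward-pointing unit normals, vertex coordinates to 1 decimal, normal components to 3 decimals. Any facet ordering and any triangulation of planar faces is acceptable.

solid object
 facet normal -0.739 -0.534 -0.411
  outer loop
   vertex 2.5 2.5 0.5
   vertex 2.0 0.5 4.0
   vertex 1.5 3.5 1.0
  endloop
 endfacet
 facet normal -0.406 -0.767 -0.496
  outer loop
   vertex 2.5 2.5 0.5
   vertex 3.5 1.0 2.0
   vertex 2.0 0.5 4.0
  endloop
 endfacet
 facet normal -0.203 0.675 0.709
  outer loop
   vertex 3.5 2.0 3.0
   vertex 1.5 3.5 1.0
   vertex 2.0 0.5 4.0
  endloop
 endfacet
 facet normal 0.762 -0.457 0.457
  outer loop
   vertex 3.5 2.0 3.0
   vertex 2.0 0.5 4.0
   vertex 3.5 1.0 2.0
  endloop
 endfacet
 facet normal 0.671 0.732 -0.122
  outer loop
   vertex 3.5 2.0 3.0
   vertex 2.5 2.5 0.5
   vertex 1.5 3.5 1.0
  endloop
 endfacet
 facet normal 0.905 0.302 -0.302
  outer loop
   vertex 3.5 2.0 3.0
   vertex 3.5 1.0 2.0
   vertex 2.5 2.5 0.5
  endloop
 endfacet
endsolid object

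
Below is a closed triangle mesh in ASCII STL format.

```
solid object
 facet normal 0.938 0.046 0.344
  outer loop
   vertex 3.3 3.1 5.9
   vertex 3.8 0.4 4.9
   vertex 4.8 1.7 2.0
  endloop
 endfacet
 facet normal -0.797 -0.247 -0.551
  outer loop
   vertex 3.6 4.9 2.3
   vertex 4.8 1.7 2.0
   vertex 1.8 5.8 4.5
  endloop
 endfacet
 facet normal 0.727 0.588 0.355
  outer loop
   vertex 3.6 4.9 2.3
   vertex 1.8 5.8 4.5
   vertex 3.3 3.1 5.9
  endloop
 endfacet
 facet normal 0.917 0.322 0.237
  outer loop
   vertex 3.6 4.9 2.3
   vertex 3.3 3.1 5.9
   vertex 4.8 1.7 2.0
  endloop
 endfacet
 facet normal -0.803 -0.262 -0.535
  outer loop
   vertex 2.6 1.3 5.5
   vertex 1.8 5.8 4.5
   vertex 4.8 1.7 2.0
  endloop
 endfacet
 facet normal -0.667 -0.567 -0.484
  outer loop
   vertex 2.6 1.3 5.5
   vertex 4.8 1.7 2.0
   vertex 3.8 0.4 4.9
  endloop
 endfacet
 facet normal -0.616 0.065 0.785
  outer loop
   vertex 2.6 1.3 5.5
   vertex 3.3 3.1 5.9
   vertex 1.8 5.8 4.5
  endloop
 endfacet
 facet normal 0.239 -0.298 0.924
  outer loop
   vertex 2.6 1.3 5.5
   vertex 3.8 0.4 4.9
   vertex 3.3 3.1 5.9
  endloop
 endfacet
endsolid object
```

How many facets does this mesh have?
8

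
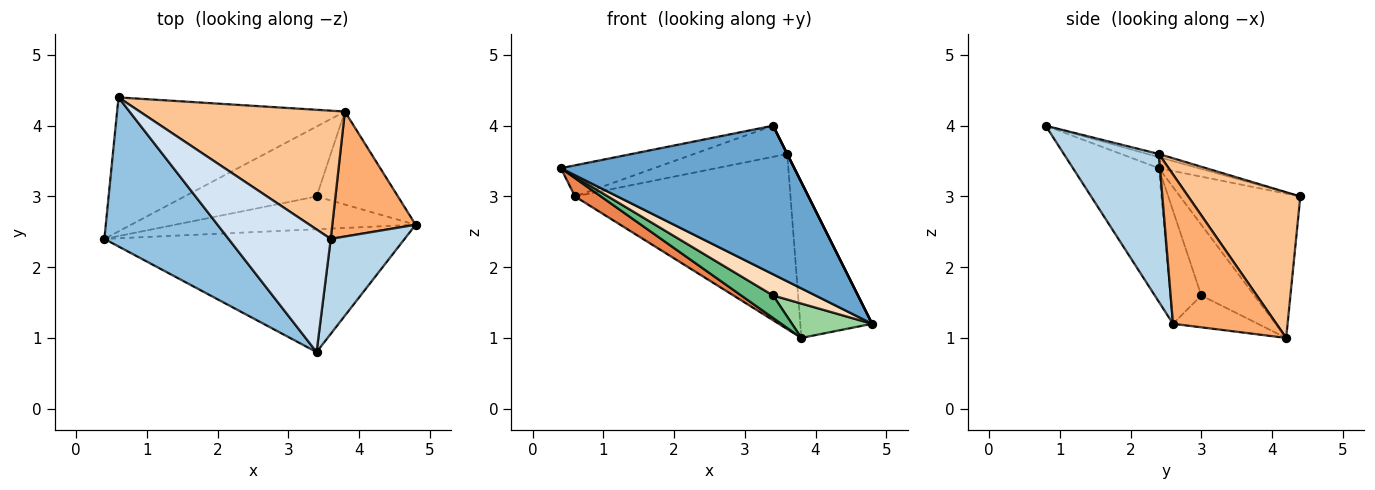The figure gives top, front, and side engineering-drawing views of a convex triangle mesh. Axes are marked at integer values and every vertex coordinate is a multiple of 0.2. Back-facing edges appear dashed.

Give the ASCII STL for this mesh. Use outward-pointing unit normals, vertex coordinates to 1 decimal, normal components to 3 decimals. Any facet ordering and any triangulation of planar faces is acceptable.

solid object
 facet normal -0.273 -0.741 -0.613
  outer loop
   vertex 3.4 0.8 4.0
   vertex 0.4 2.4 3.4
   vertex 4.8 2.6 1.2
  endloop
 endfacet
 facet normal -0.086 0.204 0.975
  outer loop
   vertex 3.4 0.8 4.0
   vertex 0.6 4.4 3.0
   vertex 0.4 2.4 3.4
  endloop
 endfacet
 facet normal 0.894 0.000 0.447
  outer loop
   vertex 3.6 2.4 3.6
   vertex 3.4 0.8 4.0
   vertex 4.8 2.6 1.2
  endloop
 endfacet
 facet normal -0.030 0.246 0.969
  outer loop
   vertex 3.6 2.4 3.6
   vertex 0.6 4.4 3.0
   vertex 3.4 0.8 4.0
  endloop
 endfacet
 facet normal -0.532 -0.115 -0.839
  outer loop
   vertex 3.8 4.2 1.0
   vertex 0.4 2.4 3.4
   vertex 0.6 4.4 3.0
  endloop
 endfacet
 facet normal 0.747 0.519 0.417
  outer loop
   vertex 3.8 4.2 1.0
   vertex 3.6 2.4 3.6
   vertex 4.8 2.6 1.2
  endloop
 endfacet
 facet normal 0.387 0.744 0.545
  outer loop
   vertex 3.8 4.2 1.0
   vertex 0.6 4.4 3.0
   vertex 3.6 2.4 3.6
  endloop
 endfacet
 facet normal -0.367 -0.505 -0.781
  outer loop
   vertex 3.4 3.0 1.6
   vertex 4.8 2.6 1.2
   vertex 0.4 2.4 3.4
  endloop
 endfacet
 facet normal -0.454 -0.273 -0.848
  outer loop
   vertex 3.4 3.0 1.6
   vertex 0.4 2.4 3.4
   vertex 3.8 4.2 1.0
  endloop
 endfacet
 facet normal -0.345 -0.325 -0.881
  outer loop
   vertex 3.4 3.0 1.6
   vertex 3.8 4.2 1.0
   vertex 4.8 2.6 1.2
  endloop
 endfacet
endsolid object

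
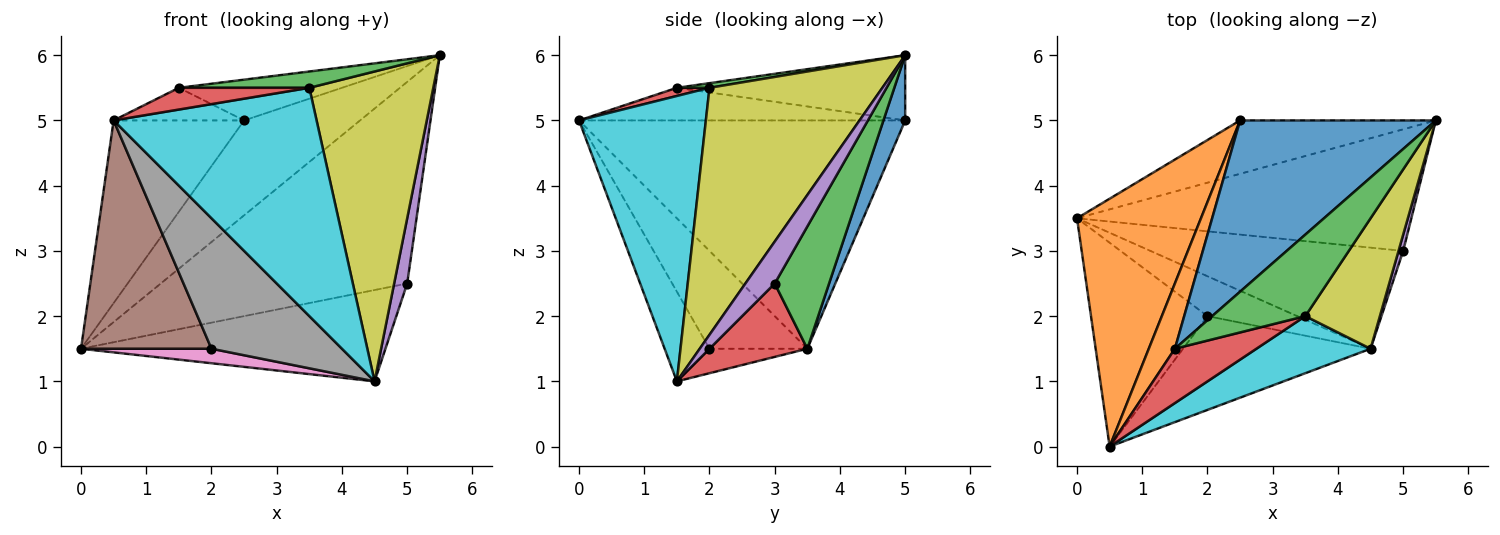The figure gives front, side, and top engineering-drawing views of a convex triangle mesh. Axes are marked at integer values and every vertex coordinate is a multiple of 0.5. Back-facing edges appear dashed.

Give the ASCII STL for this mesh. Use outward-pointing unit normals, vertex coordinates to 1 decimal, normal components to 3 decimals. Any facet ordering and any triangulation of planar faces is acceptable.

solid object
 facet normal 0.161 0.860 -0.484
  outer loop
   vertex 2.5 5.0 5.0
   vertex 5.5 5.0 6.0
   vertex 0.0 3.5 1.5
  endloop
 endfacet
 facet normal -0.829 0.332 0.450
  outer loop
   vertex 2.5 5.0 5.0
   vertex 0.0 3.5 1.5
   vertex 0.5 0.0 5.0
  endloop
 endfacet
 facet normal 0.186 0.841 -0.507
  outer loop
   vertex 5.0 3.0 2.5
   vertex 0.0 3.5 1.5
   vertex 5.5 5.0 6.0
  endloop
 endfacet
 facet normal 0.211 0.655 -0.725
  outer loop
   vertex 5.0 3.0 2.5
   vertex 4.5 1.5 1.0
   vertex 0.0 3.5 1.5
  endloop
 endfacet
 facet normal 0.909 -0.404 0.101
  outer loop
   vertex 5.0 3.0 2.5
   vertex 5.5 5.0 6.0
   vertex 4.5 1.5 1.0
  endloop
 endfacet
 facet normal -0.488 -0.651 -0.581
  outer loop
   vertex 2.0 2.0 1.5
   vertex 0.5 0.0 5.0
   vertex 0.0 3.5 1.5
  endloop
 endfacet
 facet normal -0.248 -0.331 -0.910
  outer loop
   vertex 2.0 2.0 1.5
   vertex 0.0 3.5 1.5
   vertex 4.5 1.5 1.0
  endloop
 endfacet
 facet normal -0.269 -0.782 -0.562
  outer loop
   vertex 2.0 2.0 1.5
   vertex 4.5 1.5 1.0
   vertex 0.5 0.0 5.0
  endloop
 endfacet
 facet normal 0.789 -0.566 0.238
  outer loop
   vertex 3.5 2.0 5.5
   vertex 4.5 1.5 1.0
   vertex 5.5 5.0 6.0
  endloop
 endfacet
 facet normal 0.518 -0.830 0.207
  outer loop
   vertex 3.5 2.0 5.5
   vertex 0.5 0.0 5.0
   vertex 4.5 1.5 1.0
  endloop
 endfacet
 facet normal -0.308 0.220 0.925
  outer loop
   vertex 1.5 1.5 5.5
   vertex 5.5 5.0 6.0
   vertex 2.5 5.0 5.0
  endloop
 endfacet
 facet normal -0.745 0.298 0.596
  outer loop
   vertex 1.5 1.5 5.5
   vertex 2.5 5.0 5.0
   vertex 0.5 0.0 5.0
  endloop
 endfacet
 facet normal 0.049 -0.196 0.979
  outer loop
   vertex 1.5 1.5 5.5
   vertex 3.5 2.0 5.5
   vertex 5.5 5.0 6.0
  endloop
 endfacet
 facet normal 0.092 -0.370 0.925
  outer loop
   vertex 1.5 1.5 5.5
   vertex 0.5 0.0 5.0
   vertex 3.5 2.0 5.5
  endloop
 endfacet
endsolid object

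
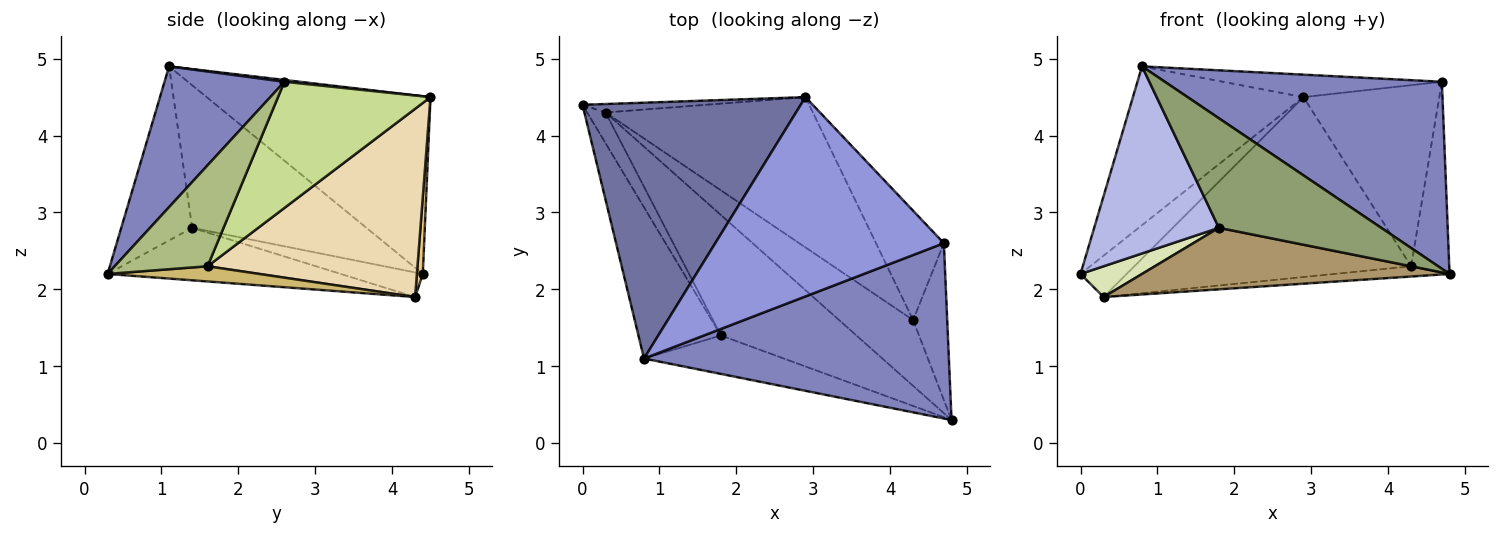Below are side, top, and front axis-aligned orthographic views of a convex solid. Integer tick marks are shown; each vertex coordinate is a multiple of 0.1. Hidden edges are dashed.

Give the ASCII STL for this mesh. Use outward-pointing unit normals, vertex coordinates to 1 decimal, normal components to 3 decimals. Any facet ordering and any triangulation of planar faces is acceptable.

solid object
 facet normal -0.569 0.434 0.699
  outer loop
   vertex 2.9 4.5 4.5
   vertex 0.0 4.4 2.2
   vertex 0.8 1.1 4.9
  endloop
 endfacet
 facet normal 0.301 -0.696 0.652
  outer loop
   vertex 4.7 2.6 4.7
   vertex 0.8 1.1 4.9
   vertex 4.8 0.3 2.2
  endloop
 endfacet
 facet normal 0.008 0.112 0.994
  outer loop
   vertex 4.7 2.6 4.7
   vertex 2.9 4.5 4.5
   vertex 0.8 1.1 4.9
  endloop
 endfacet
 facet normal -0.736 -0.527 -0.426
  outer loop
   vertex 1.8 1.4 2.8
   vertex 0.8 1.1 4.9
   vertex 0.0 4.4 2.2
  endloop
 endfacet
 facet normal -0.381 -0.872 -0.306
  outer loop
   vertex 1.8 1.4 2.8
   vertex 4.8 0.3 2.2
   vertex 0.8 1.1 4.9
  endloop
 endfacet
 facet normal 0.883 0.363 -0.298
  outer loop
   vertex 4.3 1.6 2.3
   vertex 4.7 2.6 4.7
   vertex 4.8 0.3 2.2
  endloop
 endfacet
 facet normal 0.693 0.617 -0.373
  outer loop
   vertex 4.3 1.6 2.3
   vertex 2.9 4.5 4.5
   vertex 4.7 2.6 4.7
  endloop
 endfacet
 facet normal -0.686 -0.514 -0.514
  outer loop
   vertex 0.3 4.3 1.9
   vertex 1.8 1.4 2.8
   vertex 0.0 4.4 2.2
  endloop
 endfacet
 facet normal -0.326 -0.430 -0.842
  outer loop
   vertex 0.3 4.3 1.9
   vertex 4.8 0.3 2.2
   vertex 1.8 1.4 2.8
  endloop
 endfacet
 facet normal 0.199 0.151 -0.968
  outer loop
   vertex 0.3 4.3 1.9
   vertex 4.3 1.6 2.3
   vertex 4.8 0.3 2.2
  endloop
 endfacet
 facet normal 0.125 0.972 -0.199
  outer loop
   vertex 0.3 4.3 1.9
   vertex 0.0 4.4 2.2
   vertex 2.9 4.5 4.5
  endloop
 endfacet
 facet normal 0.503 0.663 -0.554
  outer loop
   vertex 0.3 4.3 1.9
   vertex 2.9 4.5 4.5
   vertex 4.3 1.6 2.3
  endloop
 endfacet
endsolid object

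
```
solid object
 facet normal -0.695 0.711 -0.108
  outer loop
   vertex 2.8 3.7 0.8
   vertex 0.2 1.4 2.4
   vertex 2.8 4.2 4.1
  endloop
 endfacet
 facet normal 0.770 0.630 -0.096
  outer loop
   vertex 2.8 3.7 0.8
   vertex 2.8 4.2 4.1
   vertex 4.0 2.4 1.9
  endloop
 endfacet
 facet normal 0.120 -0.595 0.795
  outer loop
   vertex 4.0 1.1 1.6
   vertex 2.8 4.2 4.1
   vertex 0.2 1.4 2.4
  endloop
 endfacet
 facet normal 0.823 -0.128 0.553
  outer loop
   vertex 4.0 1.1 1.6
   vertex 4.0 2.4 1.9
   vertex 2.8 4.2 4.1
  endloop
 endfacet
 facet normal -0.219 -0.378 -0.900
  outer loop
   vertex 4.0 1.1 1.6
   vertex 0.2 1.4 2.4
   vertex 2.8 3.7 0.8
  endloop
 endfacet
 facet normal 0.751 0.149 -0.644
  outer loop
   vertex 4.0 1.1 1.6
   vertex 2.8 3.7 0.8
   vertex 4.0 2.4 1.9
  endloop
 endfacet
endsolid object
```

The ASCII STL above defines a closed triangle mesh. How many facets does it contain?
6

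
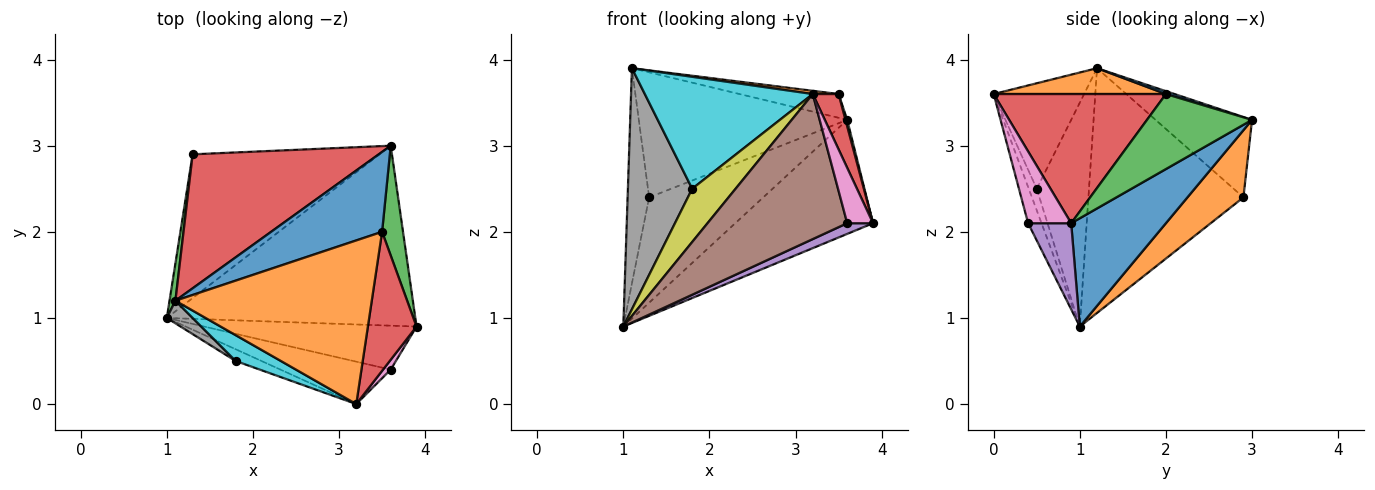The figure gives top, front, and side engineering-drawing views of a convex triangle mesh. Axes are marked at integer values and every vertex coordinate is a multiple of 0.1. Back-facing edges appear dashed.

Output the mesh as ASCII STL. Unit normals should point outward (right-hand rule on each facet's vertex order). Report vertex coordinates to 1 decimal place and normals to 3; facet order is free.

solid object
 facet normal 0.345 0.502 -0.793
  outer loop
   vertex 3.6 3.0 3.3
   vertex 3.9 0.9 2.1
   vertex 1.0 1.0 0.9
  endloop
 endfacet
 facet normal 0.278 0.568 -0.775
  outer loop
   vertex 1.3 2.9 2.4
   vertex 3.6 3.0 3.3
   vertex 1.0 1.0 0.9
  endloop
 endfacet
 facet normal -0.990 0.138 0.024
  outer loop
   vertex 1.3 2.9 2.4
   vertex 1.0 1.0 0.9
   vertex 1.1 1.2 3.9
  endloop
 endfacet
 facet normal -0.301 0.651 0.697
  outer loop
   vertex 1.3 2.9 2.4
   vertex 1.1 1.2 3.9
   vertex 3.6 3.0 3.3
  endloop
 endfacet
 facet normal 0.367 -0.220 -0.904
  outer loop
   vertex 3.6 0.4 2.1
   vertex 1.0 1.0 0.9
   vertex 3.9 0.9 2.1
  endloop
 endfacet
 facet normal -0.092 -0.956 -0.279
  outer loop
   vertex 3.6 0.4 2.1
   vertex 3.2 0.0 3.6
   vertex 1.0 1.0 0.9
  endloop
 endfacet
 facet normal 0.854 -0.512 0.091
  outer loop
   vertex 3.6 0.4 2.1
   vertex 3.9 0.9 2.1
   vertex 3.2 0.0 3.6
  endloop
 endfacet
 facet normal -0.629 -0.774 0.073
  outer loop
   vertex 1.8 0.5 2.5
   vertex 1.1 1.2 3.9
   vertex 1.0 1.0 0.9
  endloop
 endfacet
 facet normal -0.177 -0.961 -0.212
  outer loop
   vertex 1.8 0.5 2.5
   vertex 1.0 1.0 0.9
   vertex 3.2 0.0 3.6
  endloop
 endfacet
 facet normal -0.465 -0.863 0.199
  outer loop
   vertex 1.8 0.5 2.5
   vertex 3.2 0.0 3.6
   vertex 1.1 1.2 3.9
  endloop
 endfacet
 facet normal 0.025 0.285 0.958
  outer loop
   vertex 3.5 2.0 3.6
   vertex 3.6 3.0 3.3
   vertex 1.1 1.2 3.9
  endloop
 endfacet
 facet normal 0.130 -0.020 0.991
  outer loop
   vertex 3.5 2.0 3.6
   vertex 1.1 1.2 3.9
   vertex 3.2 0.0 3.6
  endloop
 endfacet
 facet normal 0.963 -0.016 0.268
  outer loop
   vertex 3.5 2.0 3.6
   vertex 3.9 0.9 2.1
   vertex 3.6 3.0 3.3
  endloop
 endfacet
 facet normal 0.927 -0.139 0.349
  outer loop
   vertex 3.5 2.0 3.6
   vertex 3.2 0.0 3.6
   vertex 3.9 0.9 2.1
  endloop
 endfacet
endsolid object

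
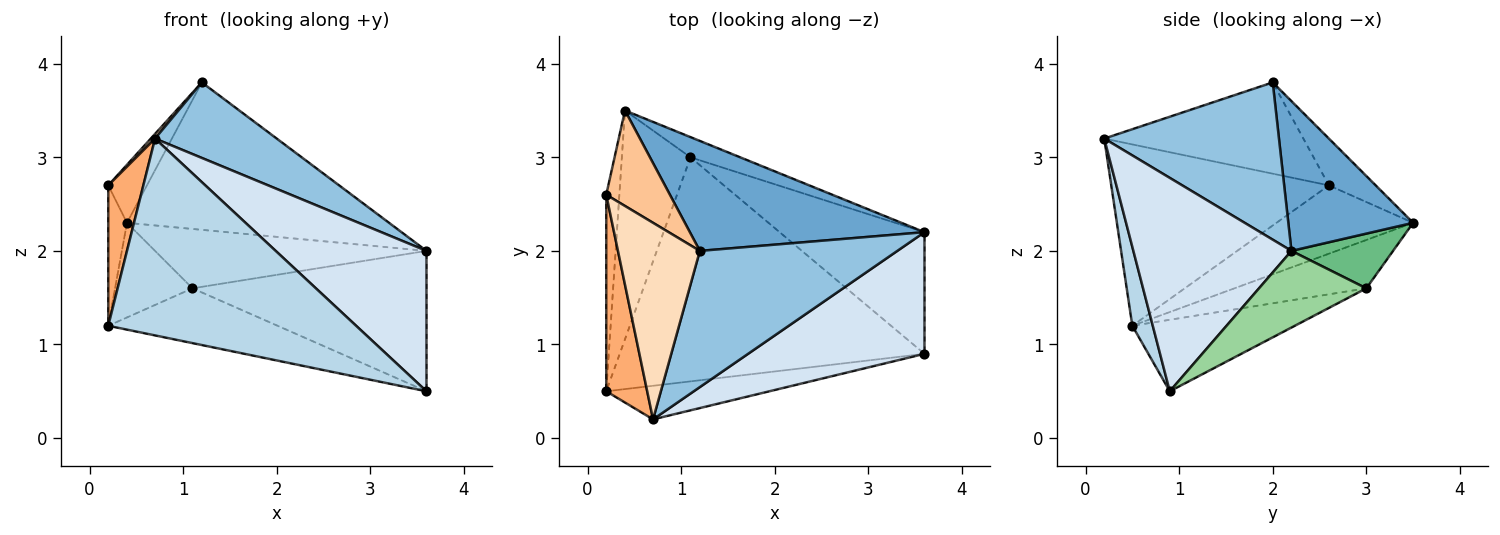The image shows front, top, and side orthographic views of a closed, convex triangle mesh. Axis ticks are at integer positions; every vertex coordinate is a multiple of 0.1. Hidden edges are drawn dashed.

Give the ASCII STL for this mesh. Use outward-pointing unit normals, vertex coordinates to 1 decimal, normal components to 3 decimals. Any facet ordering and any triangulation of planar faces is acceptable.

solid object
 facet normal 0.357 0.749 0.559
  outer loop
   vertex 1.2 2.0 3.8
   vertex 3.6 2.2 2.0
   vertex 0.4 3.5 2.3
  endloop
 endfacet
 facet normal 0.571 -0.398 0.718
  outer loop
   vertex 1.2 2.0 3.8
   vertex 0.7 0.2 3.2
   vertex 3.6 2.2 2.0
  endloop
 endfacet
 facet normal 0.081 -0.983 -0.168
  outer loop
   vertex 3.6 0.9 0.5
   vertex 0.7 0.2 3.2
   vertex 0.2 0.5 1.2
  endloop
 endfacet
 facet normal 0.621 -0.592 0.513
  outer loop
   vertex 3.6 0.9 0.5
   vertex 3.6 2.2 2.0
   vertex 0.7 0.2 3.2
  endloop
 endfacet
 facet normal -0.973 0.133 -0.187
  outer loop
   vertex 0.2 2.6 2.7
   vertex 0.4 3.5 2.3
   vertex 0.2 0.5 1.2
  endloop
 endfacet
 facet normal -0.964 -0.155 0.218
  outer loop
   vertex 0.2 2.6 2.7
   vertex 0.2 0.5 1.2
   vertex 0.7 0.2 3.2
  endloop
 endfacet
 facet normal -0.532 0.440 0.724
  outer loop
   vertex 0.2 2.6 2.7
   vertex 1.2 2.0 3.8
   vertex 0.4 3.5 2.3
  endloop
 endfacet
 facet normal -0.744 -0.016 0.668
  outer loop
   vertex 0.2 2.6 2.7
   vertex 0.7 0.2 3.2
   vertex 1.2 2.0 3.8
  endloop
 endfacet
 facet normal 0.334 0.892 -0.303
  outer loop
   vertex 1.1 3.0 1.6
   vertex 0.4 3.5 2.3
   vertex 3.6 2.2 2.0
  endloop
 endfacet
 facet normal 0.327 0.714 -0.619
  outer loop
   vertex 1.1 3.0 1.6
   vertex 3.6 2.2 2.0
   vertex 3.6 0.9 0.5
  endloop
 endfacet
 facet normal -0.546 0.320 -0.774
  outer loop
   vertex 1.1 3.0 1.6
   vertex 0.2 0.5 1.2
   vertex 0.4 3.5 2.3
  endloop
 endfacet
 facet normal -0.222 0.232 -0.947
  outer loop
   vertex 1.1 3.0 1.6
   vertex 3.6 0.9 0.5
   vertex 0.2 0.5 1.2
  endloop
 endfacet
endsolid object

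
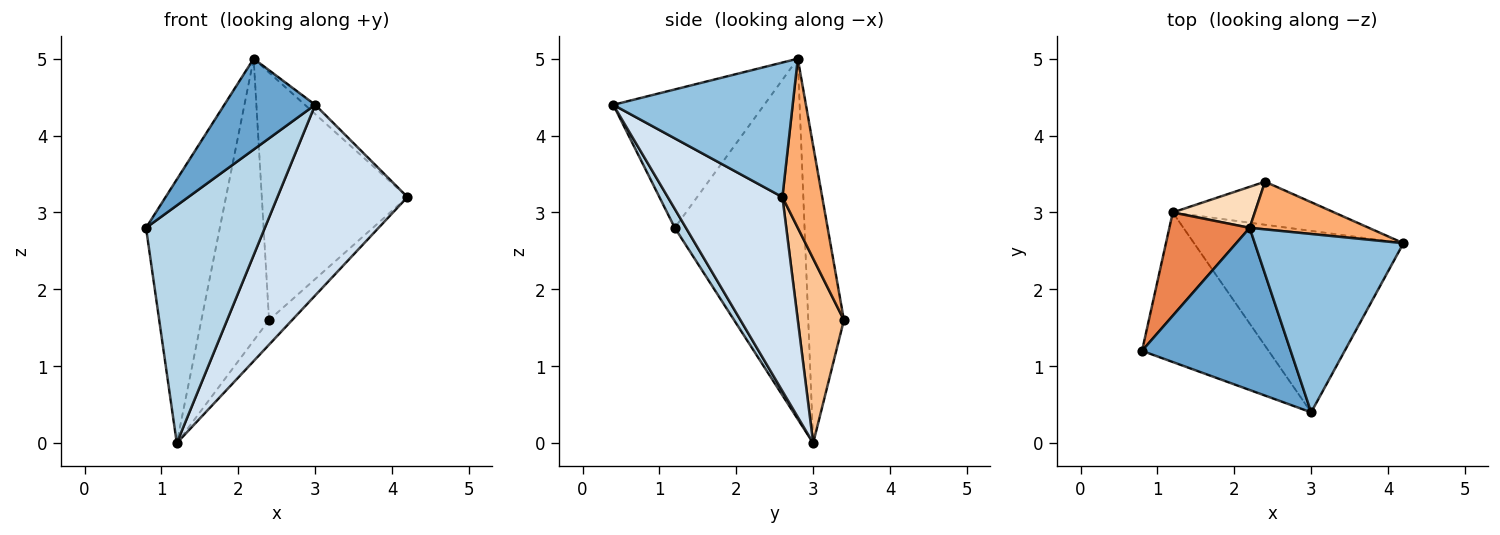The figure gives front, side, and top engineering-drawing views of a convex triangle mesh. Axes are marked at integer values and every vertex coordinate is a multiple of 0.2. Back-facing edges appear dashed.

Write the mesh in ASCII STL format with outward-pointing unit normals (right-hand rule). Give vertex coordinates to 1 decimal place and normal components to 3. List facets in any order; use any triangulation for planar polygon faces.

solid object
 facet normal -0.630 -0.379 0.677
  outer loop
   vertex 2.2 2.8 5.0
   vertex 0.8 1.2 2.8
   vertex 3.0 0.4 4.4
  endloop
 endfacet
 facet normal 0.671 0.038 0.741
  outer loop
   vertex 2.2 2.8 5.0
   vertex 3.0 0.4 4.4
   vertex 4.2 2.6 3.2
  endloop
 endfacet
 facet normal 0.079 -0.844 -0.531
  outer loop
   vertex 1.2 3.0 0.0
   vertex 3.0 0.4 4.4
   vertex 0.8 1.2 2.8
  endloop
 endfacet
 facet normal 0.538 -0.611 -0.581
  outer loop
   vertex 1.2 3.0 0.0
   vertex 4.2 2.6 3.2
   vertex 3.0 0.4 4.4
  endloop
 endfacet
 facet normal -0.853 0.485 0.190
  outer loop
   vertex 1.2 3.0 0.0
   vertex 0.8 1.2 2.8
   vertex 2.2 2.8 5.0
  endloop
 endfacet
 facet normal 0.259 0.948 0.183
  outer loop
   vertex 2.4 3.4 1.6
   vertex 2.2 2.8 5.0
   vertex 4.2 2.6 3.2
  endloop
 endfacet
 facet normal 0.704 0.352 -0.616
  outer loop
   vertex 2.4 3.4 1.6
   vertex 4.2 2.6 3.2
   vertex 1.2 3.0 0.0
  endloop
 endfacet
 facet normal -0.463 0.877 0.128
  outer loop
   vertex 2.4 3.4 1.6
   vertex 1.2 3.0 0.0
   vertex 2.2 2.8 5.0
  endloop
 endfacet
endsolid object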